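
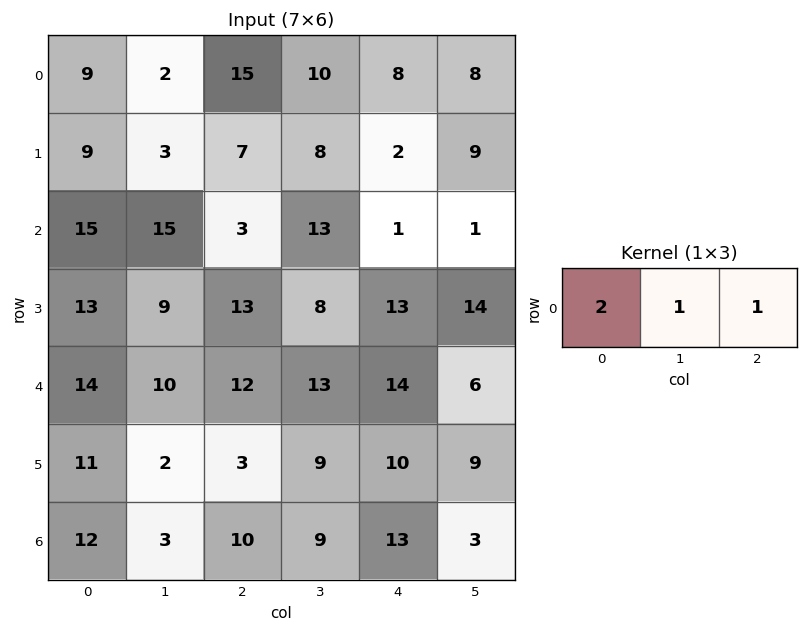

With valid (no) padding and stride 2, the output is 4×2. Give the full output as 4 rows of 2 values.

35 48
48 20
50 51
37 42

Output[0,0]: The receptive field on the input at this output position is [9 2 15]. Elementwise product with the kernel and sum: 9·2 + 2·1 + 15·1.
Output[0,1]: The receptive field on the input at this output position is [15 10 8]. Elementwise product with the kernel and sum: 15·2 + 10·1 + 8·1.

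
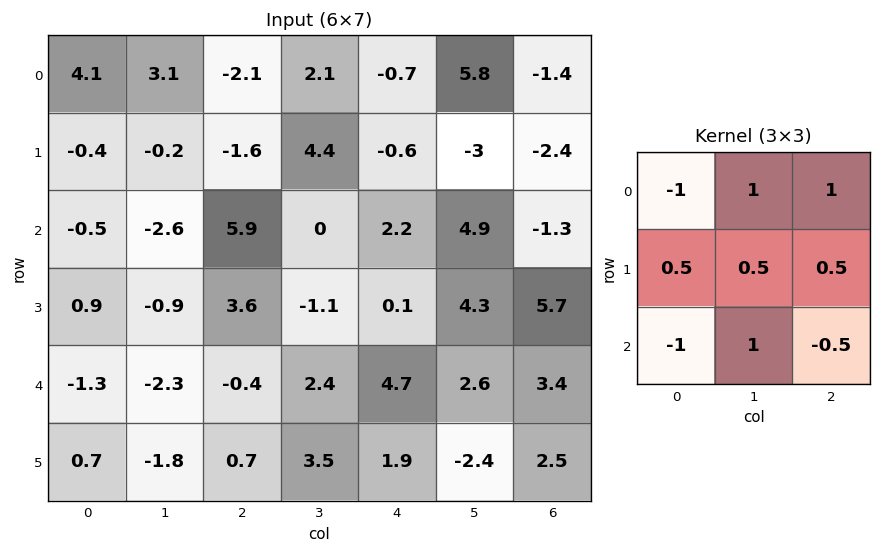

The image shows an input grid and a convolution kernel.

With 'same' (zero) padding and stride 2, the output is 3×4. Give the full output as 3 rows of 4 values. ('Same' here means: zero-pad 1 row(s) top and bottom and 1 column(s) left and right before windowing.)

3.3 -2.05 0.1 2.8
-0.8 9.7 -5.4 3.8
-0.2 4 9.95 9.3

Output[0,0]: The receptive field on the zero-padded input at this output position is [0 0 0 / 0 4.1 3.1 / 0 -0.4 -0.2]. Elementwise product with the kernel and sum: 0·-1 + 0·1 + 0·1 + 0·0.5 + 4.1·0.5 + 3.1·0.5 + 0·-1 + -0.4·1 + -0.2·-0.5.
Output[0,1]: The receptive field on the zero-padded input at this output position is [0 0 0 / 3.1 -2.1 2.1 / -0.2 -1.6 4.4]. Elementwise product with the kernel and sum: 0·-1 + 0·1 + 0·1 + 3.1·0.5 + -2.1·0.5 + 2.1·0.5 + -0.2·-1 + -1.6·1 + 4.4·-0.5.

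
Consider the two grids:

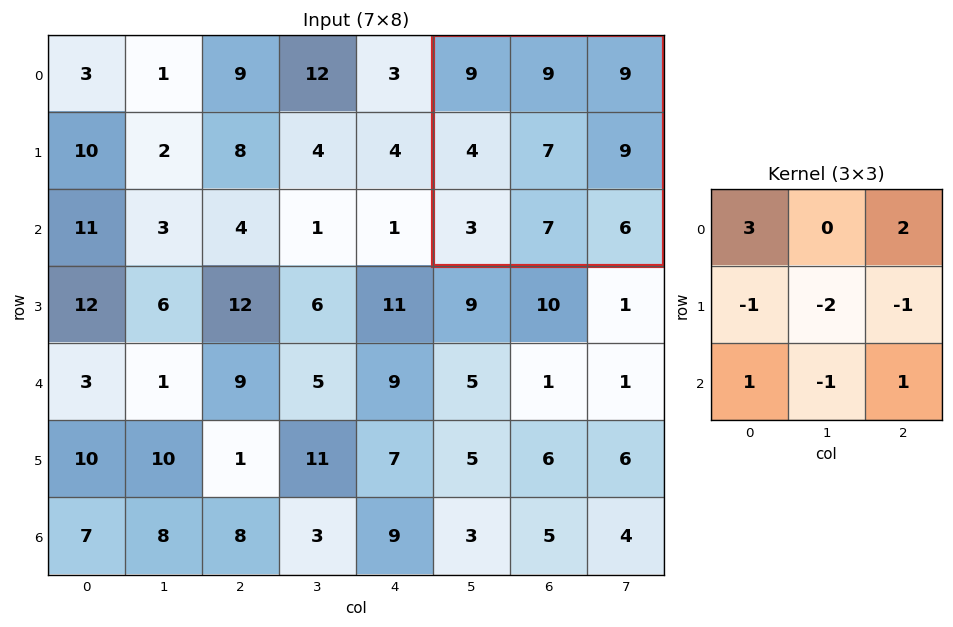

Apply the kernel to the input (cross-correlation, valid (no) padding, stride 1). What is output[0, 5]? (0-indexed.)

20

The receptive field on the input at this output position is [9 9 9 / 4 7 9 / 3 7 6]. Elementwise product with the kernel and sum: 9·3 + 9·2 + 4·-1 + 7·-2 + 9·-1 + 3·1 + 7·-1 + 6·1.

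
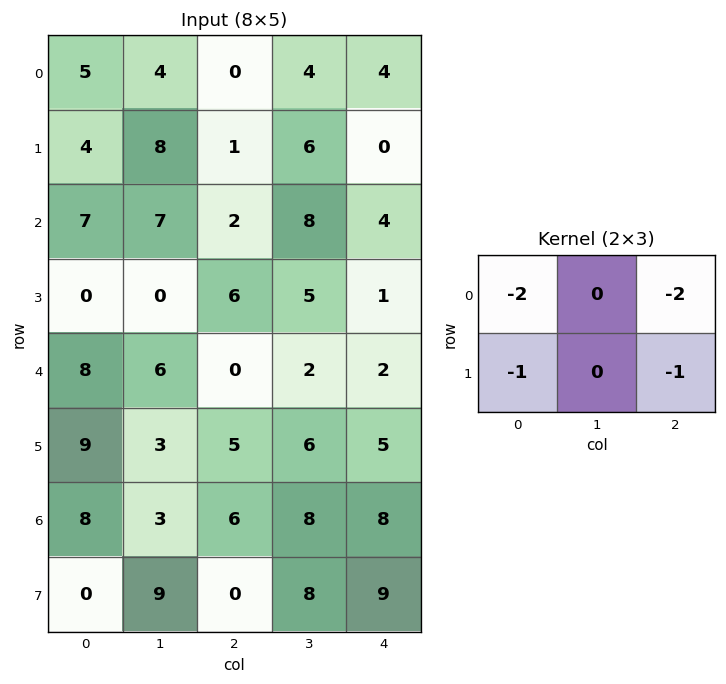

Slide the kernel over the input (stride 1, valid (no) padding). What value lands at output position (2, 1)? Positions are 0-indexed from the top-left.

The receptive field on the input at this output position is [7 2 8 / 0 6 5]. Elementwise product with the kernel and sum: 7·-2 + 8·-2 + 0·-1 + 5·-1.

-35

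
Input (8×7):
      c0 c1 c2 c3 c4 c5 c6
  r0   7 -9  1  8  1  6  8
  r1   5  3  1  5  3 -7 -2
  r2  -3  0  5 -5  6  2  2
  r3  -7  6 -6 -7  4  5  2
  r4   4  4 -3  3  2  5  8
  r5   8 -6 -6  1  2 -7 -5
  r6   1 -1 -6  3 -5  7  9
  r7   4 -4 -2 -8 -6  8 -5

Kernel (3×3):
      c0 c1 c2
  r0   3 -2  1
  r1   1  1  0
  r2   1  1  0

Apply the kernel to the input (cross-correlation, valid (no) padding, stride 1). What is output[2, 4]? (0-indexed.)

The receptive field on the input at this output position is [6 2 2 / 4 5 2 / 2 5 8]. Elementwise product with the kernel and sum: 6·3 + 2·-2 + 2·1 + 4·1 + 5·1 + 2·1 + 5·1.

32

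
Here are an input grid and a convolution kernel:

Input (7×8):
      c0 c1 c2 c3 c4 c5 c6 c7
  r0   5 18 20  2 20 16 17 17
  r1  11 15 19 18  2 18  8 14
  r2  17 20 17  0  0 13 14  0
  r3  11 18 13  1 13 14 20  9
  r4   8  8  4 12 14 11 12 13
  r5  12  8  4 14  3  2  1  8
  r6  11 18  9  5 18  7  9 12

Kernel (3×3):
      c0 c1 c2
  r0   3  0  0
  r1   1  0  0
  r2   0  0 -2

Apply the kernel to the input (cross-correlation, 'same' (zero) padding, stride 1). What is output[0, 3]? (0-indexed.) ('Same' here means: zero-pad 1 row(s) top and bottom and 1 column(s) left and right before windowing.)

The receptive field on the zero-padded input at this output position is [0 0 0 / 20 2 20 / 19 18 2]. Elementwise product with the kernel and sum: 0·3 + 20·1 + 2·-2.

16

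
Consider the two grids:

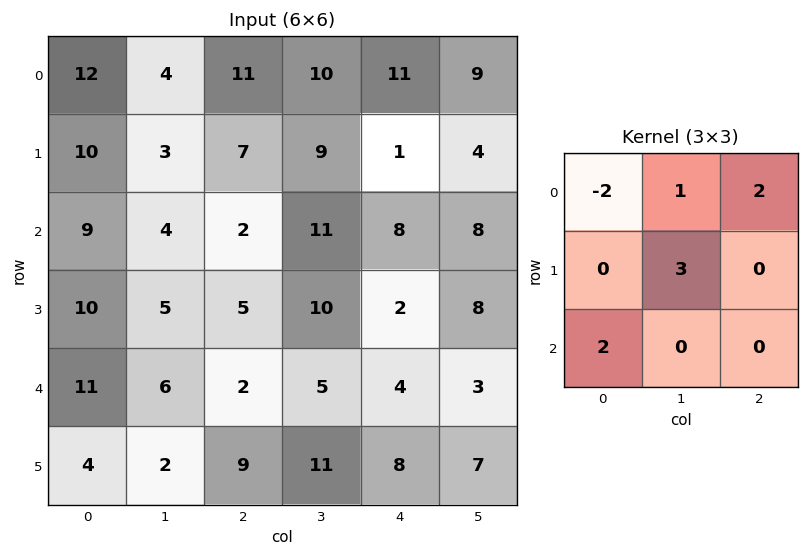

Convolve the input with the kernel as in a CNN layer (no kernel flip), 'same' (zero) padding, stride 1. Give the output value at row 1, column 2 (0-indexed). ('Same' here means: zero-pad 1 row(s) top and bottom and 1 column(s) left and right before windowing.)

The receptive field on the zero-padded input at this output position is [4 11 10 / 3 7 9 / 4 2 11]. Elementwise product with the kernel and sum: 4·-2 + 11·1 + 10·2 + 7·3 + 4·2.

52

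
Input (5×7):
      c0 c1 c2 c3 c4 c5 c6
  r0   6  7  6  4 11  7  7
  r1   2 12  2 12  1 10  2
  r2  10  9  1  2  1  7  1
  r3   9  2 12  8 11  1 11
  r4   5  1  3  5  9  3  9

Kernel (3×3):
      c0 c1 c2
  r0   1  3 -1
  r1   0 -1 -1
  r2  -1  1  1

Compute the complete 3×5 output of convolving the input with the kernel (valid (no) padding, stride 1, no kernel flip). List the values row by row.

7 1 -4 25 20
31 21 41 1 22
21 -3 -2 -7 12

Output[0,0]: The receptive field on the input at this output position is [6 7 6 / 2 12 2 / 10 9 1]. Elementwise product with the kernel and sum: 6·1 + 7·3 + 6·-1 + 12·-1 + 2·-1 + 10·-1 + 9·1 + 1·1.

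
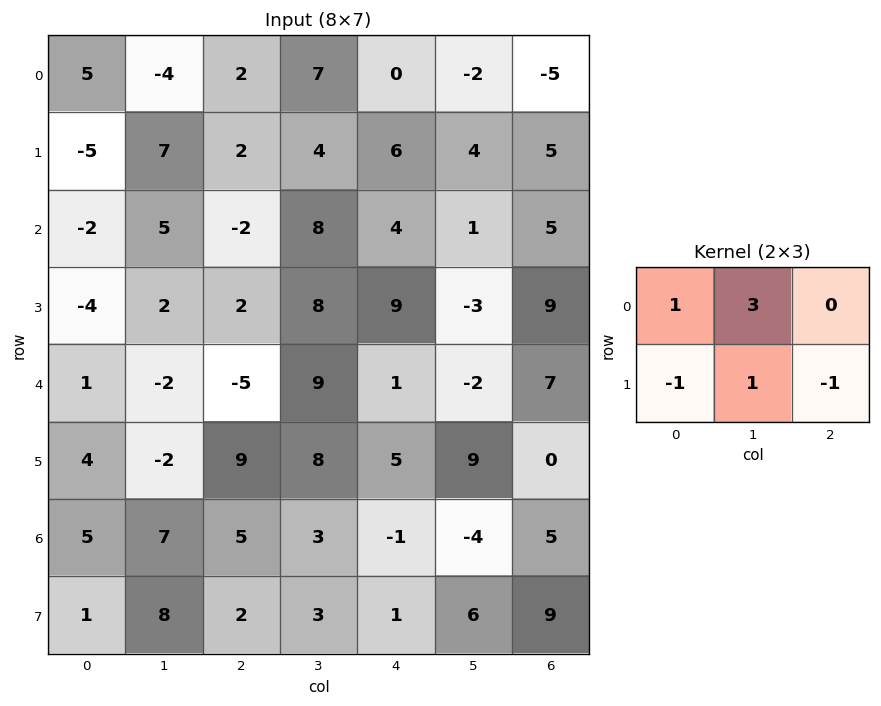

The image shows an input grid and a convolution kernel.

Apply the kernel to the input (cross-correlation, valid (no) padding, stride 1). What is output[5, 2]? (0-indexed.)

32

The receptive field on the input at this output position is [9 8 5 / 5 3 -1]. Elementwise product with the kernel and sum: 9·1 + 8·3 + 5·-1 + 3·1 + -1·-1.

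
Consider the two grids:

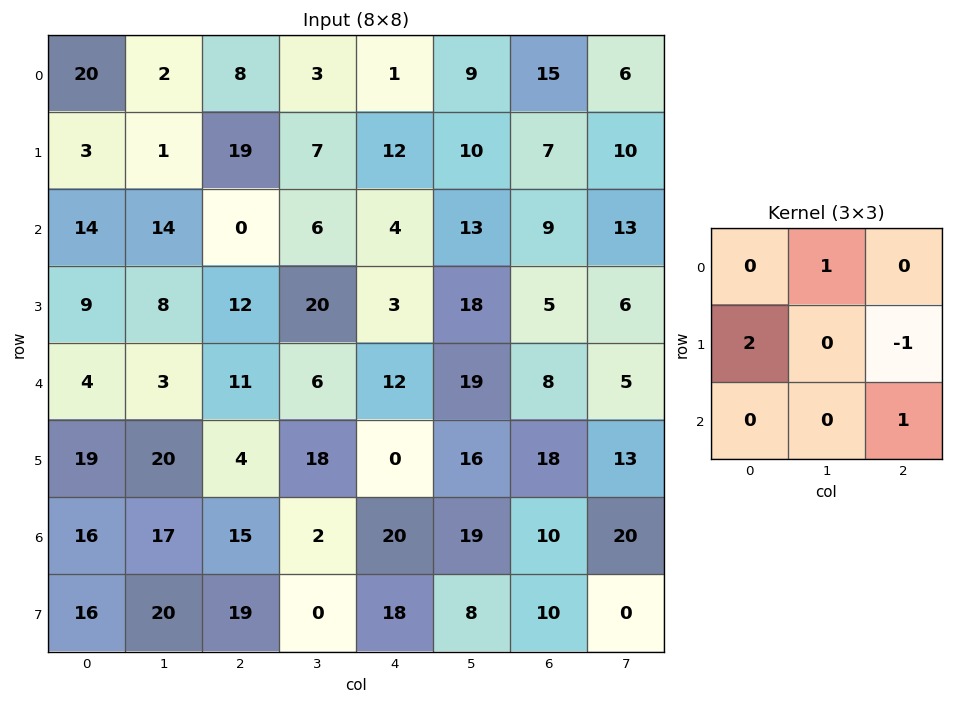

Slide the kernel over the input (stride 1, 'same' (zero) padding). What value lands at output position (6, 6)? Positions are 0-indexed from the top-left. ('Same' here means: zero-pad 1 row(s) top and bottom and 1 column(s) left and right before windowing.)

36

The receptive field on the zero-padded input at this output position is [16 18 13 / 19 10 20 / 8 10 0]. Elementwise product with the kernel and sum: 18·1 + 19·2 + 20·-1 + 0·1.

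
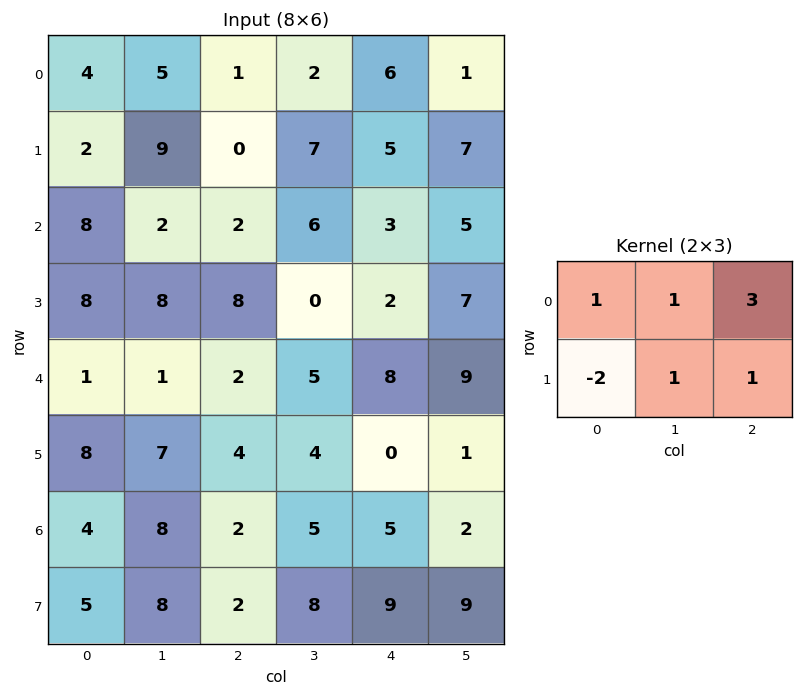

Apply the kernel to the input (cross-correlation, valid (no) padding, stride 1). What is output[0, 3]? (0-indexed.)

The receptive field on the input at this output position is [2 6 1 / 7 5 7]. Elementwise product with the kernel and sum: 2·1 + 6·1 + 1·3 + 7·-2 + 5·1 + 7·1.

9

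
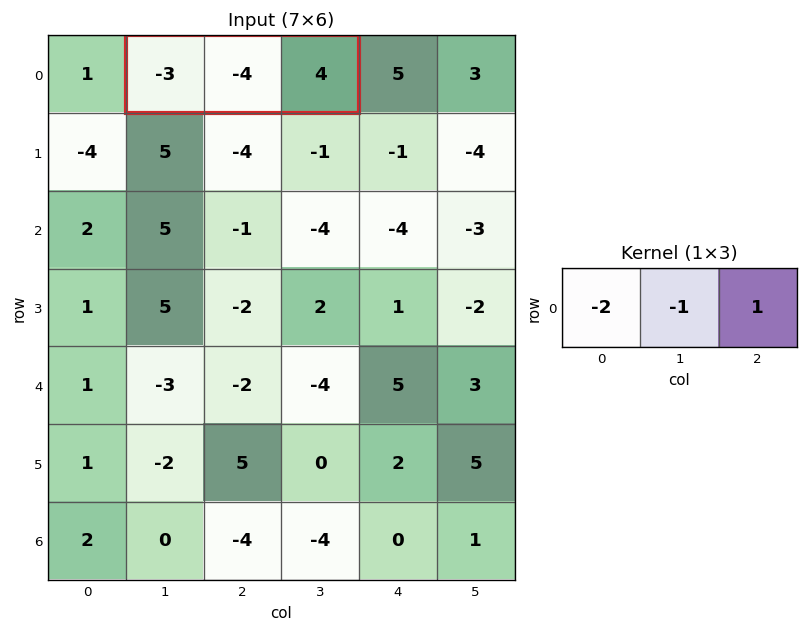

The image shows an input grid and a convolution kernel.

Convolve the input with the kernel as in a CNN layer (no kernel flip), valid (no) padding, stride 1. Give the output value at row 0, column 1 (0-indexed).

14

The receptive field on the input at this output position is [-3 -4 4]. Elementwise product with the kernel and sum: -3·-2 + -4·-1 + 4·1.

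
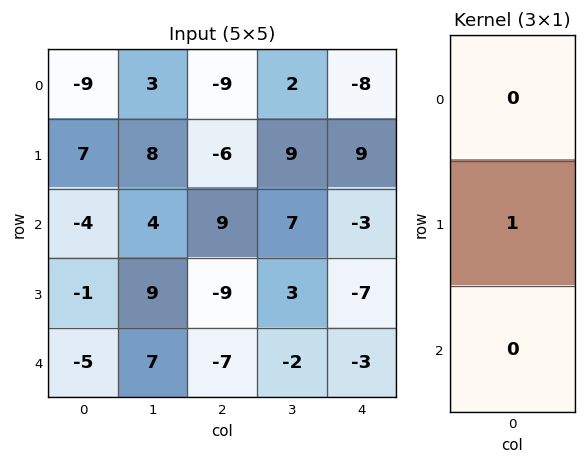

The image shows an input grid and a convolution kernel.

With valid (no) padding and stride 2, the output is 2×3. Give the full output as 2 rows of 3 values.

Output[0,0]: The receptive field on the input at this output position is [-9 / 7 / -4]. Elementwise product with the kernel and sum: 7·1.
Output[0,1]: The receptive field on the input at this output position is [-9 / -6 / 9]. Elementwise product with the kernel and sum: -6·1.

7 -6 9
-1 -9 -7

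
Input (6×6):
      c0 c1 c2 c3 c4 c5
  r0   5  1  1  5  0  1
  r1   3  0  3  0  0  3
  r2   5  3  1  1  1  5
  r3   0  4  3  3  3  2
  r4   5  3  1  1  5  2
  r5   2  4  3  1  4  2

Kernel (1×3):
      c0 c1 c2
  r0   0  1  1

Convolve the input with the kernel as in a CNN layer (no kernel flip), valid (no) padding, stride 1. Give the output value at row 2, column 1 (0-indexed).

2

The receptive field on the input at this output position is [3 1 1]. Elementwise product with the kernel and sum: 1·1 + 1·1.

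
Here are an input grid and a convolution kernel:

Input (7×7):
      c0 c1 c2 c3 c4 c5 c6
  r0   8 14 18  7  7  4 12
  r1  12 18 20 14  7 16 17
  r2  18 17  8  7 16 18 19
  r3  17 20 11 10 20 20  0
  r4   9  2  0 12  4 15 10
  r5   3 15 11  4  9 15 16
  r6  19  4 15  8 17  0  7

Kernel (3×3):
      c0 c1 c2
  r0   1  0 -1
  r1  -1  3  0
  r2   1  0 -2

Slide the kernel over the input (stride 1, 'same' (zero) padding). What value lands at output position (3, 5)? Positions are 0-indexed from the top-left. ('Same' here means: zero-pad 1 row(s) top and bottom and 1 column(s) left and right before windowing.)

21

The receptive field on the zero-padded input at this output position is [16 18 19 / 20 20 0 / 4 15 10]. Elementwise product with the kernel and sum: 16·1 + 19·-1 + 20·-1 + 20·3 + 4·1 + 10·-2.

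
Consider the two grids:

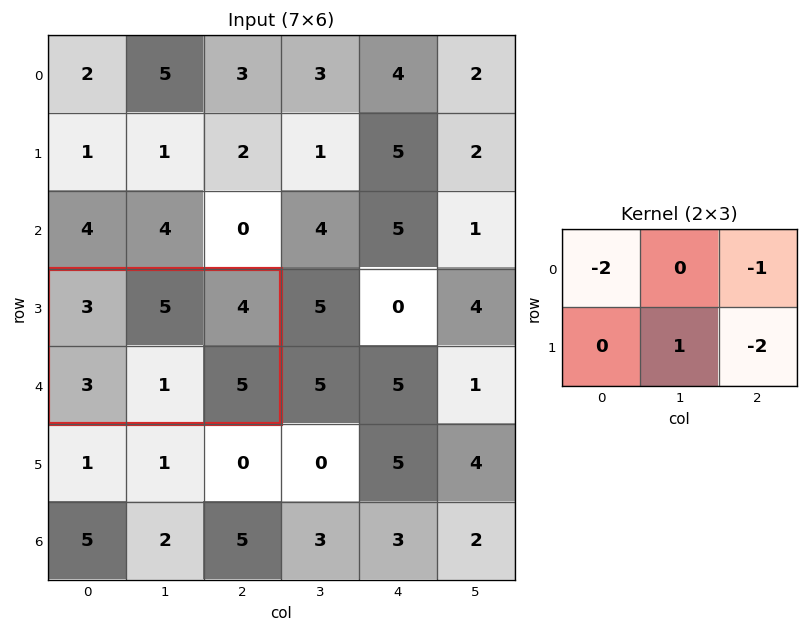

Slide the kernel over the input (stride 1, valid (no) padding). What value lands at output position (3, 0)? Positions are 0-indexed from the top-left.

-19

The receptive field on the input at this output position is [3 5 4 / 3 1 5]. Elementwise product with the kernel and sum: 3·-2 + 4·-1 + 1·1 + 5·-2.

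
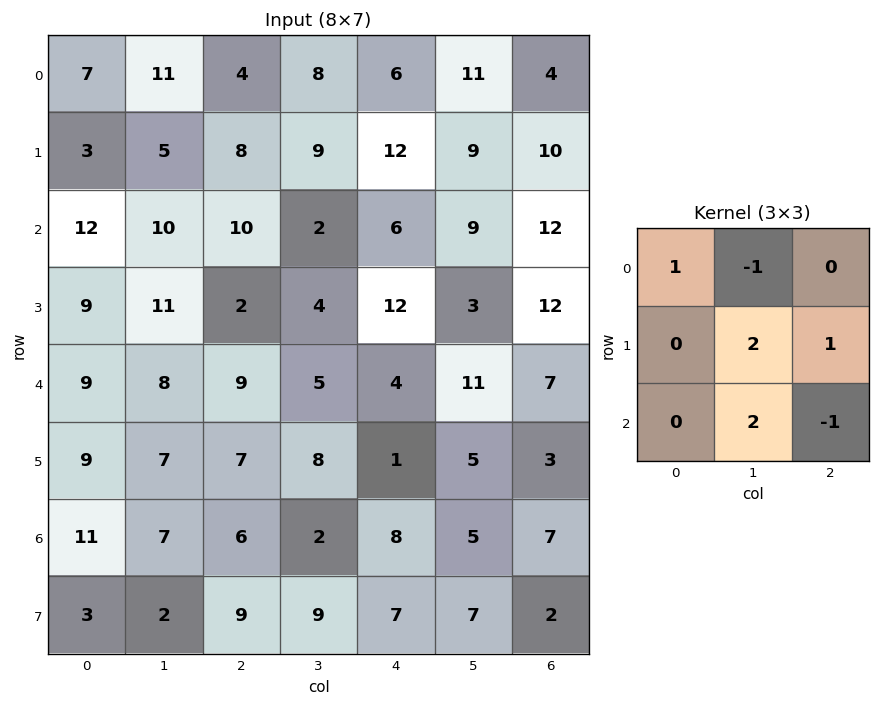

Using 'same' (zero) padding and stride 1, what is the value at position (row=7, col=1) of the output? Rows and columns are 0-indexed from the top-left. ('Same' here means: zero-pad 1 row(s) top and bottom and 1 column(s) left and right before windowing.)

17

The receptive field on the zero-padded input at this output position is [11 7 6 / 3 2 9 / 0 0 0]. Elementwise product with the kernel and sum: 11·1 + 7·-1 + 2·2 + 9·1 + 0·2 + 0·-1.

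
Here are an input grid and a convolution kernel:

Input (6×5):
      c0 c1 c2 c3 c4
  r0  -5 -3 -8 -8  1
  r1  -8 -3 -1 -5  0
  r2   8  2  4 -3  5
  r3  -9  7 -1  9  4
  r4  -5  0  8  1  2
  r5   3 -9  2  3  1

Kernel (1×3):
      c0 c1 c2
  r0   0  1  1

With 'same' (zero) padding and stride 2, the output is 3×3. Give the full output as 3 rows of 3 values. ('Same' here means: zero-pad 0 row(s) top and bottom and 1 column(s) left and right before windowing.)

-8 -16 1
10 1 5
-5 9 2

Output[0,0]: The receptive field on the zero-padded input at this output position is [0 -5 -3]. Elementwise product with the kernel and sum: -5·1 + -3·1.
Output[0,1]: The receptive field on the zero-padded input at this output position is [-3 -8 -8]. Elementwise product with the kernel and sum: -8·1 + -8·1.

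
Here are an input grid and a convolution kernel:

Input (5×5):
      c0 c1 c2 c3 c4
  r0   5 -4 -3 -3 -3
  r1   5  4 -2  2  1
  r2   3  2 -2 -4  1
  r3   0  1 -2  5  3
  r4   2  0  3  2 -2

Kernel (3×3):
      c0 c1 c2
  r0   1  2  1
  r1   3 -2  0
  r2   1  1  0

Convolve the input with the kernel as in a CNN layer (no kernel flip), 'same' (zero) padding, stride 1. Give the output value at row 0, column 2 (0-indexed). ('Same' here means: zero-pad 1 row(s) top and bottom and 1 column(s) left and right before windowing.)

The receptive field on the zero-padded input at this output position is [0 0 0 / -4 -3 -3 / 4 -2 2]. Elementwise product with the kernel and sum: 0·1 + 0·2 + 0·1 + -4·3 + -3·-2 + 4·1 + -2·1.

-4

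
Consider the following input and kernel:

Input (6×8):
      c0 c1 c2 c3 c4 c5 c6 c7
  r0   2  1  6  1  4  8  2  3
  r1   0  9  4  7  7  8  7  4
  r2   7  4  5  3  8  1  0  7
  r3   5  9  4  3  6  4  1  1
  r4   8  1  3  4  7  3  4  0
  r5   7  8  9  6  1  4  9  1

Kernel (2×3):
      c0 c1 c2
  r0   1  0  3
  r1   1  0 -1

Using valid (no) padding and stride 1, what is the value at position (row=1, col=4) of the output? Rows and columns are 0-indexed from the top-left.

The receptive field on the input at this output position is [7 8 7 / 8 1 0]. Elementwise product with the kernel and sum: 7·1 + 7·3 + 8·1 + 0·-1.

36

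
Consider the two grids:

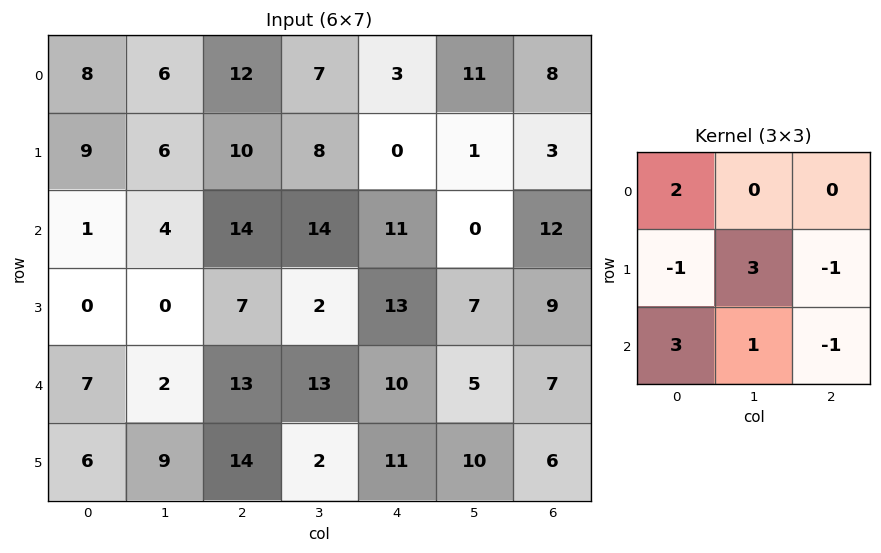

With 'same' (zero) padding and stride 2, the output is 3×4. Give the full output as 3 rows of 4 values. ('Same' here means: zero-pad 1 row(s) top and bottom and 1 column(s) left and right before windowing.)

Output[0,0]: The receptive field on the zero-padded input at this output position is [0 0 0 / 0 8 6 / 0 9 6]. Elementwise product with the kernel and sum: 0·2 + 0·-1 + 8·3 + 6·-1 + 0·3 + 9·1 + 6·-1.

21 43 14 19
-1 41 47 68
16 63 23 66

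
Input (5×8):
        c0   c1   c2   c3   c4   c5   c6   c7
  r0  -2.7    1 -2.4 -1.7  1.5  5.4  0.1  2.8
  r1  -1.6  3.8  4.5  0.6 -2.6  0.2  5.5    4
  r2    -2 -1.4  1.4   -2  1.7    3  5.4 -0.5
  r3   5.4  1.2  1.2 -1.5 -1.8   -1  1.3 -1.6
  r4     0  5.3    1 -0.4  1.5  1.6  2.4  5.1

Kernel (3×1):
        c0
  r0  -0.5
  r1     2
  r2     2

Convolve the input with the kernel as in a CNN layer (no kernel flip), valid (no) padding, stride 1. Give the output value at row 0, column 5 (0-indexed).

The receptive field on the input at this output position is [5.4 / 0.2 / 3]. Elementwise product with the kernel and sum: 5.4·-0.5 + 0.2·2 + 3·2.

3.7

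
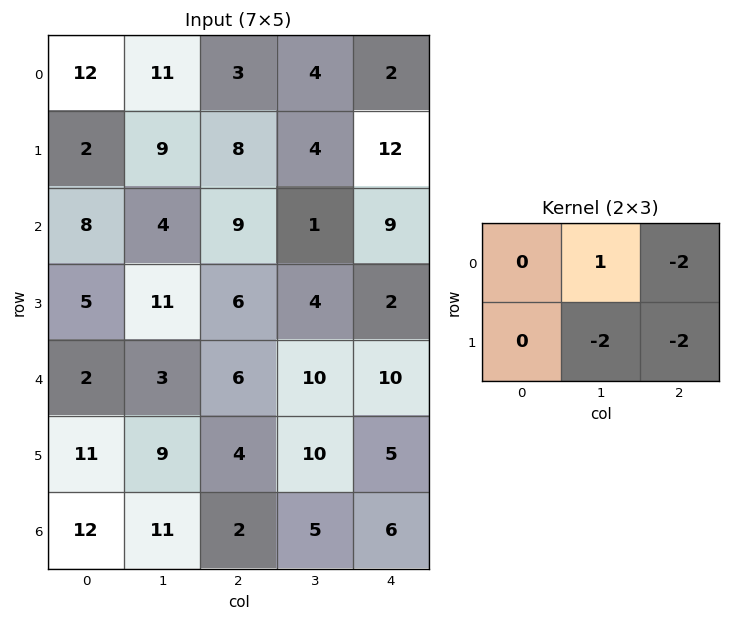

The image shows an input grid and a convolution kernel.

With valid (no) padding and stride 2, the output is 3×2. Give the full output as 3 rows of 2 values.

Output[0,0]: The receptive field on the input at this output position is [12 11 3 / 2 9 8]. Elementwise product with the kernel and sum: 11·1 + 3·-2 + 9·-2 + 8·-2.
Output[0,1]: The receptive field on the input at this output position is [3 4 2 / 8 4 12]. Elementwise product with the kernel and sum: 4·1 + 2·-2 + 4·-2 + 12·-2.

-29 -32
-48 -29
-35 -40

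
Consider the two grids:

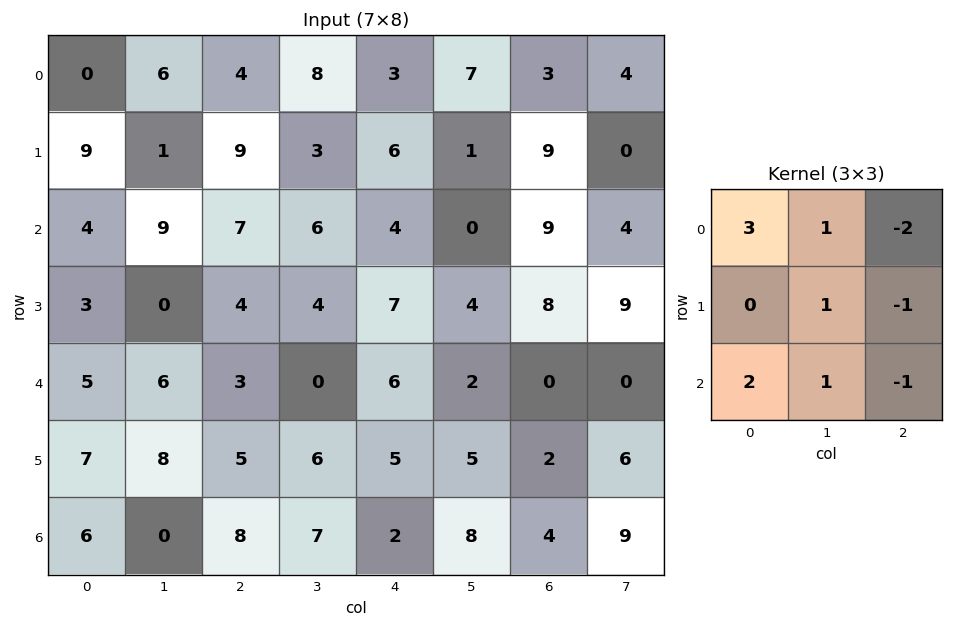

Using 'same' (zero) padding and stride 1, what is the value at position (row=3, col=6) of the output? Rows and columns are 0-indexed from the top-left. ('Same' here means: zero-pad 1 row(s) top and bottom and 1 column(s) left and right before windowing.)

4

The receptive field on the zero-padded input at this output position is [0 9 4 / 4 8 9 / 2 0 0]. Elementwise product with the kernel and sum: 0·3 + 9·1 + 4·-2 + 8·1 + 9·-1 + 2·2 + 0·1 + 0·-1.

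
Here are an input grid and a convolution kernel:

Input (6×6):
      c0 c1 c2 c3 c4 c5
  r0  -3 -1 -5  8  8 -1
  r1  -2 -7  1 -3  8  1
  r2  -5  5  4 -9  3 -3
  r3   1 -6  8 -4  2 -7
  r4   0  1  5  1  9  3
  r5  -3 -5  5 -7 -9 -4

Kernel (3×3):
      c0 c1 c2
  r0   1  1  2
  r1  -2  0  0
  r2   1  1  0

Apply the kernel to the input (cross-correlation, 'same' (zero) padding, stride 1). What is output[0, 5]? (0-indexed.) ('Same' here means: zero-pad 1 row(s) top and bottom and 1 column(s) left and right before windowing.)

-7

The receptive field on the zero-padded input at this output position is [0 0 0 / 8 -1 0 / 8 1 0]. Elementwise product with the kernel and sum: 0·1 + 0·1 + 0·2 + 8·-2 + 8·1 + 1·1.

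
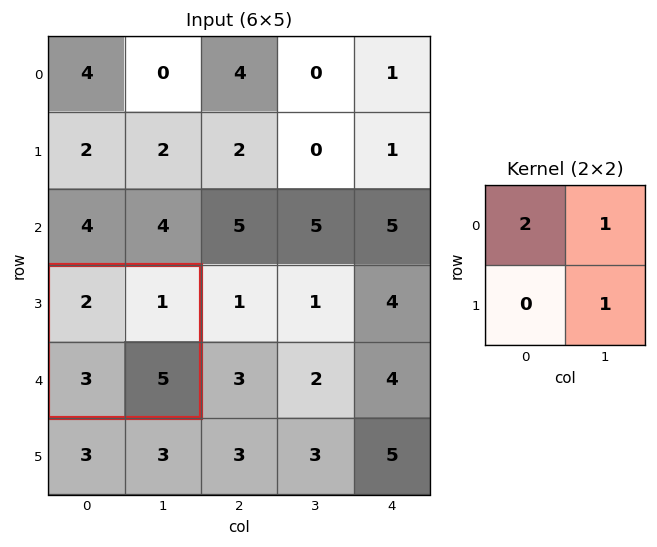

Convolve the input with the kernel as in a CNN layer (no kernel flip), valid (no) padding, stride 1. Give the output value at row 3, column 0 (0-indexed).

The receptive field on the input at this output position is [2 1 / 3 5]. Elementwise product with the kernel and sum: 2·2 + 1·1 + 5·1.

10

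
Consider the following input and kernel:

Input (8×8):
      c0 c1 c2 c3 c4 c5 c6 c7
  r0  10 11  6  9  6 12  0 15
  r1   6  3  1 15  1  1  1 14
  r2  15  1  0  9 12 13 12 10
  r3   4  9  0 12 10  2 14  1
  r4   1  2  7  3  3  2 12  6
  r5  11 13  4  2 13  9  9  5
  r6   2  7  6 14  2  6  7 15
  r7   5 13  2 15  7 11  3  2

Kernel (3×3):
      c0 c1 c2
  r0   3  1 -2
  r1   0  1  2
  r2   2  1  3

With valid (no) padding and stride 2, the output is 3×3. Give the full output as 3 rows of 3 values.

Output[0,0]: The receptive field on the input at this output position is [10 11 6 / 6 3 1 / 15 1 0]. Elementwise product with the kernel and sum: 10·3 + 11·1 + 6·-2 + 3·1 + 1·2 + 15·2 + 1·1 + 0·3.

65 77 106
80 43 99
41 78 45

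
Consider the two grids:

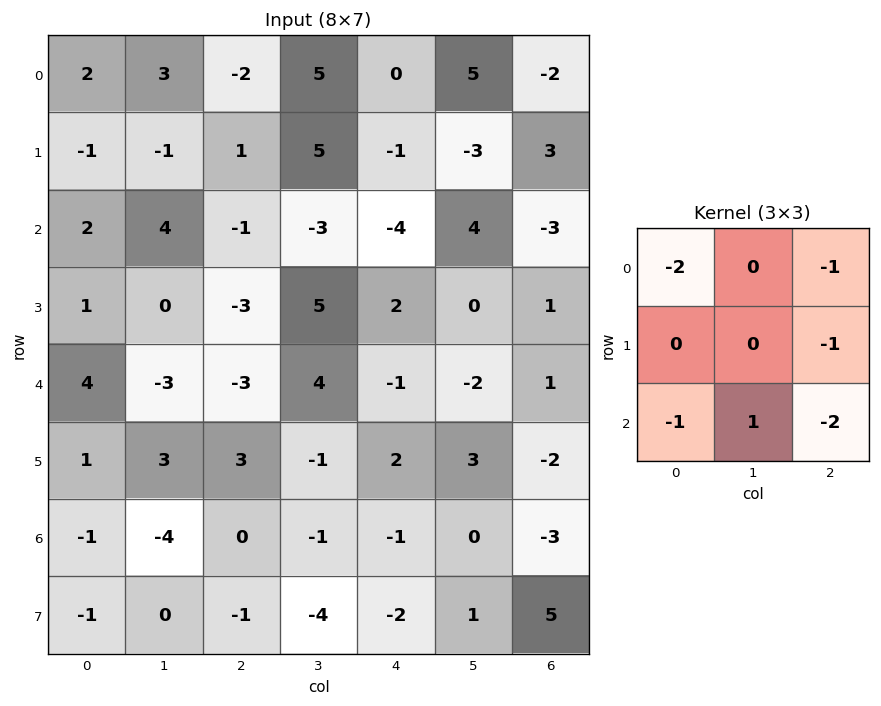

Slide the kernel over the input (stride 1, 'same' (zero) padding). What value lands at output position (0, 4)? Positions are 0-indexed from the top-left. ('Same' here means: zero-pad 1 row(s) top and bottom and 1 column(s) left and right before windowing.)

-5

The receptive field on the zero-padded input at this output position is [0 0 0 / 5 0 5 / 5 -1 -3]. Elementwise product with the kernel and sum: 0·-2 + 0·-1 + 5·-1 + 5·-1 + -1·1 + -3·-2.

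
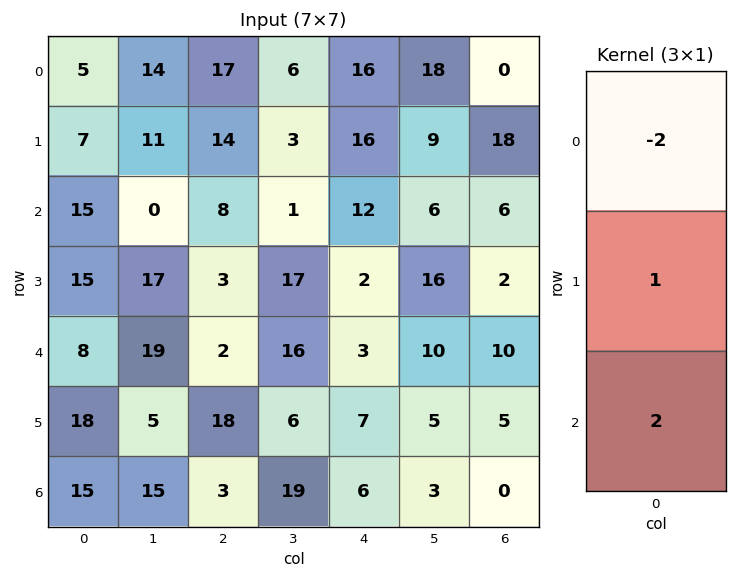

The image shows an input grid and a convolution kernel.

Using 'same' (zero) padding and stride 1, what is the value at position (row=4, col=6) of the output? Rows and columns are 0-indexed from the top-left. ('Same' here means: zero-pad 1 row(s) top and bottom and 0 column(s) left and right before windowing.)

The receptive field on the zero-padded input at this output position is [2 / 10 / 5]. Elementwise product with the kernel and sum: 2·-2 + 10·1 + 5·2.

16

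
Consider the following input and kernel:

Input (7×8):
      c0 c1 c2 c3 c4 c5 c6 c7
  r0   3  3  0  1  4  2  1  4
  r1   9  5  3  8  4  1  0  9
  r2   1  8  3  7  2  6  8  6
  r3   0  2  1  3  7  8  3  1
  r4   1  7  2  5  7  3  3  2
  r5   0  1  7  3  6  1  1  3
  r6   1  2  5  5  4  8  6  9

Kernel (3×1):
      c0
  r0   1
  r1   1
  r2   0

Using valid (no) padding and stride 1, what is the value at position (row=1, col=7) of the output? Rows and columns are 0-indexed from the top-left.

15

The receptive field on the input at this output position is [9 / 6 / 1]. Elementwise product with the kernel and sum: 9·1 + 6·1.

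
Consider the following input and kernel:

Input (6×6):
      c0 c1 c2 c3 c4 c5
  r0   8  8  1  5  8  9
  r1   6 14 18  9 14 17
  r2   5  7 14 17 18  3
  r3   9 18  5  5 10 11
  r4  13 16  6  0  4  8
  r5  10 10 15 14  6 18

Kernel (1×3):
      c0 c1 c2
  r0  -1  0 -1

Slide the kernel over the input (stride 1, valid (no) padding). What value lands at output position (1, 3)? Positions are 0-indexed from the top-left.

The receptive field on the input at this output position is [9 14 17]. Elementwise product with the kernel and sum: 9·-1 + 17·-1.

-26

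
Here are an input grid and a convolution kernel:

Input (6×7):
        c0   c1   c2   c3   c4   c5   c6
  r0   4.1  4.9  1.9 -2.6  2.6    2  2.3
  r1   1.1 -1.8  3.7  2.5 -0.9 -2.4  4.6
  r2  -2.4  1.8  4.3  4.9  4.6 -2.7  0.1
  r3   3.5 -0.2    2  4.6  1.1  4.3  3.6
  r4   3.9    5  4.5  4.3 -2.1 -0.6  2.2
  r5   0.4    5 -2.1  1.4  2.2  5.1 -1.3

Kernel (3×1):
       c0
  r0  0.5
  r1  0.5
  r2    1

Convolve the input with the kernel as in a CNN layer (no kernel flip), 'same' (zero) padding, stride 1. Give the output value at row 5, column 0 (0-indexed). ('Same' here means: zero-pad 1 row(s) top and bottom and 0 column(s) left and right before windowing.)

2.15

The receptive field on the zero-padded input at this output position is [3.9 / 0.4 / 0]. Elementwise product with the kernel and sum: 3.9·0.5 + 0.4·0.5 + 0·1.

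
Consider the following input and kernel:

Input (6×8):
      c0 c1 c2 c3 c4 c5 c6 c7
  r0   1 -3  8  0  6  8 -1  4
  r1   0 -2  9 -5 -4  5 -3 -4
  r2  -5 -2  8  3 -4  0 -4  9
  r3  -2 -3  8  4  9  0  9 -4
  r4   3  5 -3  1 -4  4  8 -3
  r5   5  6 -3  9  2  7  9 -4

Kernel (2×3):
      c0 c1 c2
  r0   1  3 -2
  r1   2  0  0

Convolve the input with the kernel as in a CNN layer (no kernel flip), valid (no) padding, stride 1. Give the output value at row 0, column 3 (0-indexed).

The receptive field on the input at this output position is [0 6 8 / -5 -4 5]. Elementwise product with the kernel and sum: 0·1 + 6·3 + 8·-2 + -5·2.

-8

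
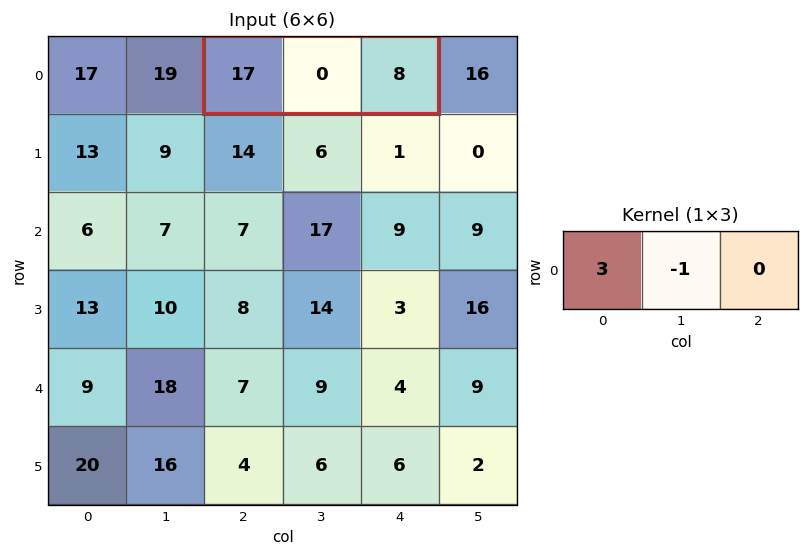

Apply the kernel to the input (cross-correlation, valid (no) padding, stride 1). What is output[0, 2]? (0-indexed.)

The receptive field on the input at this output position is [17 0 8]. Elementwise product with the kernel and sum: 17·3 + 0·-1.

51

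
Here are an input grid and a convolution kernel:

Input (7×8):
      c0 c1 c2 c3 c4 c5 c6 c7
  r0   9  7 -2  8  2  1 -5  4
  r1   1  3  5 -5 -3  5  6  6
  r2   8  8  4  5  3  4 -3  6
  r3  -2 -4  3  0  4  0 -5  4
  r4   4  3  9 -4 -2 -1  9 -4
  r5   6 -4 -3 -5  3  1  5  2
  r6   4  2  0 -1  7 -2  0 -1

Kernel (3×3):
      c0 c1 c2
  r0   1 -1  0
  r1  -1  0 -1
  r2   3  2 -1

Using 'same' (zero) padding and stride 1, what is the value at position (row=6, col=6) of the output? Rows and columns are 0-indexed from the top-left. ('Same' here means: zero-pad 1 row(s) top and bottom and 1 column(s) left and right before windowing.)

-1

The receptive field on the zero-padded input at this output position is [1 5 2 / -2 0 -1 / 0 0 0]. Elementwise product with the kernel and sum: 1·1 + 5·-1 + -2·-1 + -1·-1 + 0·3 + 0·2 + 0·-1.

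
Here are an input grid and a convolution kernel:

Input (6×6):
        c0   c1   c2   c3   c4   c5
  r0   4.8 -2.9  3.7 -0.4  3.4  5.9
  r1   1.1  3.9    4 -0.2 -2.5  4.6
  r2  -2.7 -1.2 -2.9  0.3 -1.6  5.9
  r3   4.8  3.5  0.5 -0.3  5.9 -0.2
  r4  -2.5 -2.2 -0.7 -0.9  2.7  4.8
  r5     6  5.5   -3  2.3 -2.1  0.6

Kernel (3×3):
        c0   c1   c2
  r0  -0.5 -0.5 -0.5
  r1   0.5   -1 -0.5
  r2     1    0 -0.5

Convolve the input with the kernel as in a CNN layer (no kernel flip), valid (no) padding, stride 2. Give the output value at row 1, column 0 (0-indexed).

-0.1

The receptive field on the input at this output position is [-2.7 -1.2 -2.9 / 4.8 3.5 0.5 / -2.5 -2.2 -0.7]. Elementwise product with the kernel and sum: -2.7·-0.5 + -1.2·-0.5 + -2.9·-0.5 + 4.8·0.5 + 3.5·-1 + 0.5·-0.5 + -2.5·1 + -0.7·-0.5.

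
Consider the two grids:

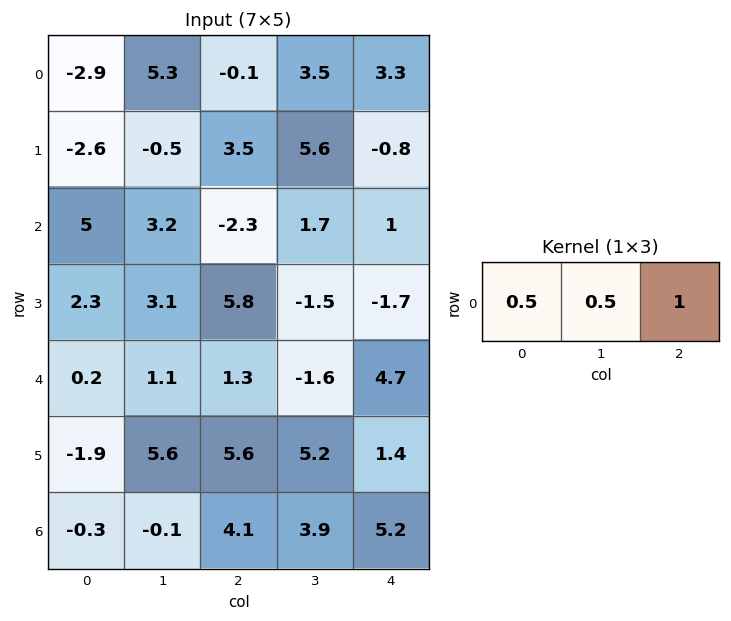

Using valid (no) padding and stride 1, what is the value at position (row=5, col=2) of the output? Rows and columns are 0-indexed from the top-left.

The receptive field on the input at this output position is [5.6 5.2 1.4]. Elementwise product with the kernel and sum: 5.6·0.5 + 5.2·0.5 + 1.4·1.

6.8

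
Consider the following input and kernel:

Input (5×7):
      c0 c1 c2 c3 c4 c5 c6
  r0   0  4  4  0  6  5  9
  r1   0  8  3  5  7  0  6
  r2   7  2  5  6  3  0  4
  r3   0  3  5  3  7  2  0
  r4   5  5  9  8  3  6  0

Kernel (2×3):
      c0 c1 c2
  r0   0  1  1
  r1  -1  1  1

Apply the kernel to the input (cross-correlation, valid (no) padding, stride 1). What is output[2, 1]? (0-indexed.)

16

The receptive field on the input at this output position is [2 5 6 / 3 5 3]. Elementwise product with the kernel and sum: 5·1 + 6·1 + 3·-1 + 5·1 + 3·1.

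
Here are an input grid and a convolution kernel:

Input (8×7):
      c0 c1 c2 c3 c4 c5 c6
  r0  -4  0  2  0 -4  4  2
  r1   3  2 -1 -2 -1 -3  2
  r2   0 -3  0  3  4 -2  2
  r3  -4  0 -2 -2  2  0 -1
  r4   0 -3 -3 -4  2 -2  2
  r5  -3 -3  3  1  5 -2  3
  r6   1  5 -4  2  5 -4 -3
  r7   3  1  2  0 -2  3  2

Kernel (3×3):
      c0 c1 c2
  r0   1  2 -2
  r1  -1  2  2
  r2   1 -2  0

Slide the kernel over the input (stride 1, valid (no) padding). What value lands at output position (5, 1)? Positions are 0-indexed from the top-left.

The receptive field on the input at this output position is [-3 3 1 / 5 -4 2 / 1 2 0]. Elementwise product with the kernel and sum: -3·1 + 3·2 + 1·-2 + 5·-1 + -4·2 + 2·2 + 1·1 + 2·-2.

-11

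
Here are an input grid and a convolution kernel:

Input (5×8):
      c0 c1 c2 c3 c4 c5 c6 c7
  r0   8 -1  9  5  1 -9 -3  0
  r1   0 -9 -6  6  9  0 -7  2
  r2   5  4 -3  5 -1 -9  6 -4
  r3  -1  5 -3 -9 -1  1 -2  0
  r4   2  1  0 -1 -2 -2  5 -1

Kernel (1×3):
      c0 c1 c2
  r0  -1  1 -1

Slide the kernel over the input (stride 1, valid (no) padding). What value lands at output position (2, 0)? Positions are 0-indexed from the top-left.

The receptive field on the input at this output position is [5 4 -3]. Elementwise product with the kernel and sum: 5·-1 + 4·1 + -3·-1.

2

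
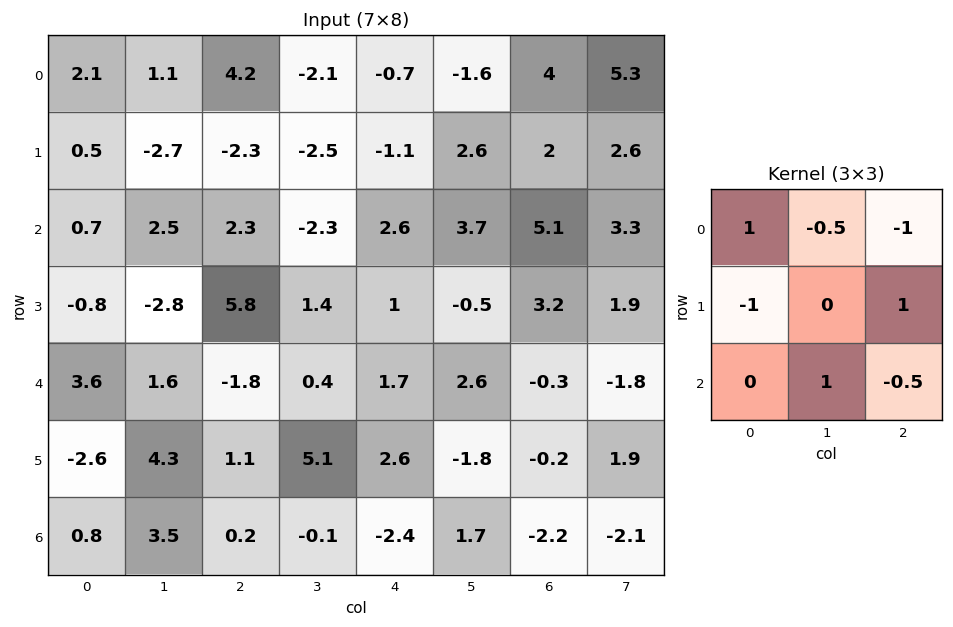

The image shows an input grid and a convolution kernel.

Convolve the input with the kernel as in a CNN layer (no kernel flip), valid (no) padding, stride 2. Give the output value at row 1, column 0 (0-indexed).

The receptive field on the input at this output position is [0.7 2.5 2.3 / -0.8 -2.8 5.8 / 3.6 1.6 -1.8]. Elementwise product with the kernel and sum: 0.7·1 + 2.5·-0.5 + 2.3·-1 + -0.8·-1 + 5.8·1 + 1.6·1 + -1.8·-0.5.

6.25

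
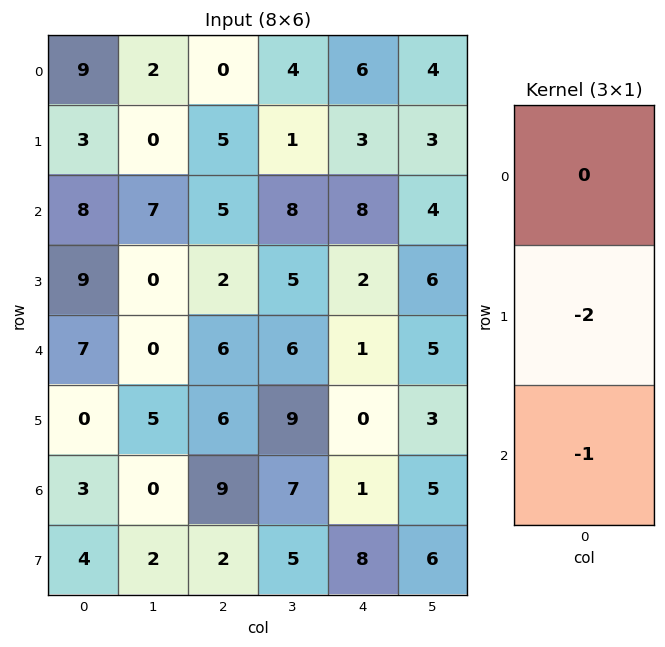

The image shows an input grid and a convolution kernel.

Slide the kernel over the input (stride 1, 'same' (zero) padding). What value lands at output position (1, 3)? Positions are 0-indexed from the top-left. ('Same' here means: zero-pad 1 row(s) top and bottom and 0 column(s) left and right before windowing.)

The receptive field on the zero-padded input at this output position is [4 / 1 / 8]. Elementwise product with the kernel and sum: 1·-2 + 8·-1.

-10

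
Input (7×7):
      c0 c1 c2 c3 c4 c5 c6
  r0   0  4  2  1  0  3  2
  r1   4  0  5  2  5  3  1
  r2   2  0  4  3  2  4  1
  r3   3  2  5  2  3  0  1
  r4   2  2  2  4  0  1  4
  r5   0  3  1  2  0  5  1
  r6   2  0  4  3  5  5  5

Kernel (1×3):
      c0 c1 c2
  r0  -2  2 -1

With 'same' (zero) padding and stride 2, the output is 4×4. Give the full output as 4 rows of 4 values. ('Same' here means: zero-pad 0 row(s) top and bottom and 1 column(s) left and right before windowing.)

-4 -5 -5 -2
4 5 -6 -6
2 -4 -9 6
4 5 -1 0

Output[0,0]: The receptive field on the zero-padded input at this output position is [0 0 4]. Elementwise product with the kernel and sum: 0·-2 + 0·2 + 4·-1.
Output[0,1]: The receptive field on the zero-padded input at this output position is [4 2 1]. Elementwise product with the kernel and sum: 4·-2 + 2·2 + 1·-1.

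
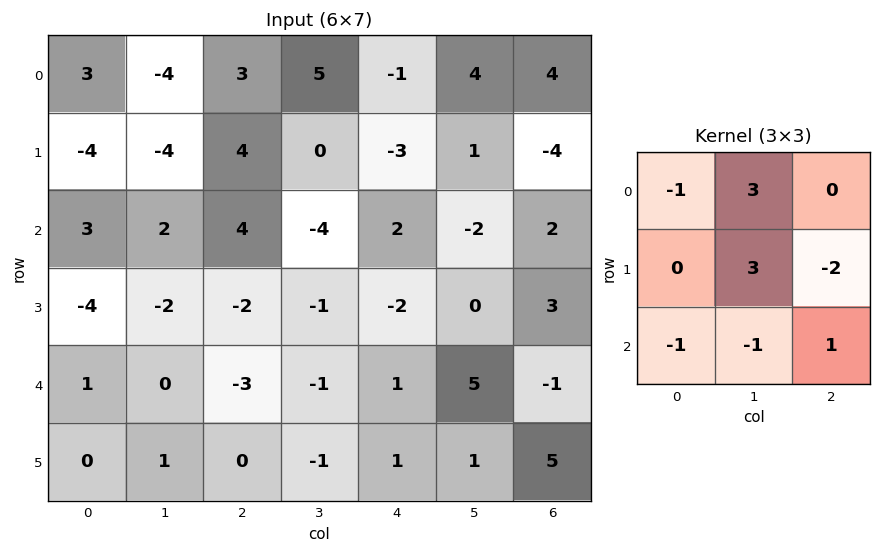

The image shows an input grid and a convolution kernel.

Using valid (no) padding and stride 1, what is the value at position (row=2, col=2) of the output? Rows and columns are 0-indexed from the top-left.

-10

The receptive field on the input at this output position is [4 -4 2 / -2 -1 -2 / -3 -1 1]. Elementwise product with the kernel and sum: 4·-1 + -4·3 + -1·3 + -2·-2 + -3·-1 + -1·-1 + 1·1.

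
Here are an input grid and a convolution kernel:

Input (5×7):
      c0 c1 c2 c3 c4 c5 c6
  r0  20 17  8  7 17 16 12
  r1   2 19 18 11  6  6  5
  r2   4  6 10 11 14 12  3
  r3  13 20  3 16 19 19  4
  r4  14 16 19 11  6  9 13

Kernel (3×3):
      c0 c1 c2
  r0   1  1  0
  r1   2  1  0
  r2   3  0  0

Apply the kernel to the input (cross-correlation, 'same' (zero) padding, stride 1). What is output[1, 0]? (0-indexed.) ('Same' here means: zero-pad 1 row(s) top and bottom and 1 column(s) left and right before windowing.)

The receptive field on the zero-padded input at this output position is [0 20 17 / 0 2 19 / 0 4 6]. Elementwise product with the kernel and sum: 0·1 + 20·1 + 0·2 + 2·1 + 0·3.

22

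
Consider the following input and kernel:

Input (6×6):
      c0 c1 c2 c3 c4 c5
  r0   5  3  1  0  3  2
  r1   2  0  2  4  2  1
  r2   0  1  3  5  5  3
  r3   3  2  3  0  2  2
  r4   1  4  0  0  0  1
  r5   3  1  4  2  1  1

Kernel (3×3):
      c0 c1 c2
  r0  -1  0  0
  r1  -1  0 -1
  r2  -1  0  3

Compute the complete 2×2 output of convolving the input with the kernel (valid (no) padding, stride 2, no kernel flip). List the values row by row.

0 7
-7 -8

Output[0,0]: The receptive field on the input at this output position is [5 3 1 / 2 0 2 / 0 1 3]. Elementwise product with the kernel and sum: 5·-1 + 2·-1 + 2·-1 + 0·-1 + 3·3.
Output[0,1]: The receptive field on the input at this output position is [1 0 3 / 2 4 2 / 3 5 5]. Elementwise product with the kernel and sum: 1·-1 + 2·-1 + 2·-1 + 3·-1 + 5·3.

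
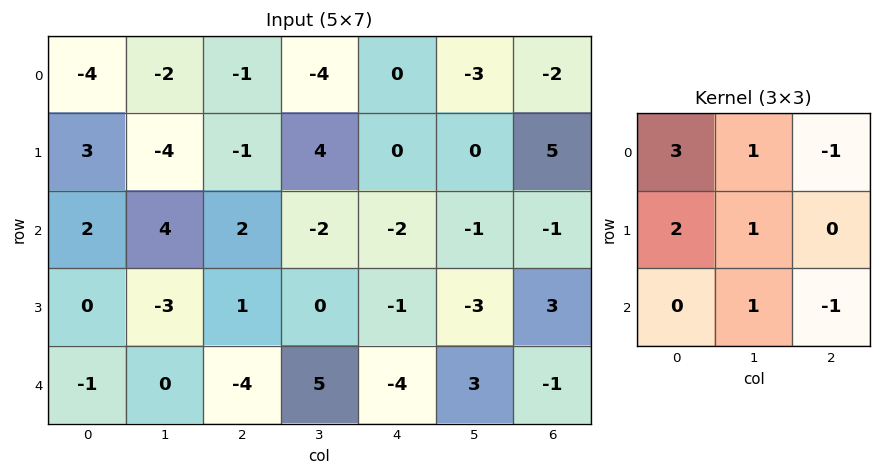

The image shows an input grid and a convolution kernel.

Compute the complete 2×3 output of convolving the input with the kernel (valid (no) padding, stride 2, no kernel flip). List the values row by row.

Output[0,0]: The receptive field on the input at this output position is [-4 -2 -1 / 3 -4 -1 / 2 4 2]. Elementwise product with the kernel and sum: -4·3 + -2·1 + -1·-1 + 3·2 + -4·1 + 4·1 + 2·-1.

-9 -5 -1
9 17 -7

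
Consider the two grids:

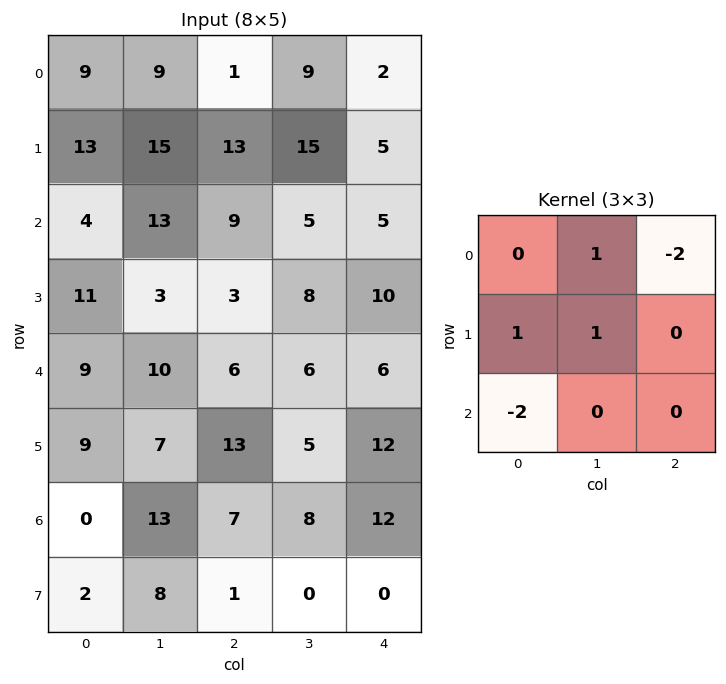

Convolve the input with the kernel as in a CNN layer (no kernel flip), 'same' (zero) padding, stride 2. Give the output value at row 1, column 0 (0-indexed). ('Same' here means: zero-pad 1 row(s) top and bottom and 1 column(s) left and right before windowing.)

The receptive field on the zero-padded input at this output position is [0 13 15 / 0 4 13 / 0 11 3]. Elementwise product with the kernel and sum: 13·1 + 15·-2 + 0·1 + 4·1 + 0·-2.

-13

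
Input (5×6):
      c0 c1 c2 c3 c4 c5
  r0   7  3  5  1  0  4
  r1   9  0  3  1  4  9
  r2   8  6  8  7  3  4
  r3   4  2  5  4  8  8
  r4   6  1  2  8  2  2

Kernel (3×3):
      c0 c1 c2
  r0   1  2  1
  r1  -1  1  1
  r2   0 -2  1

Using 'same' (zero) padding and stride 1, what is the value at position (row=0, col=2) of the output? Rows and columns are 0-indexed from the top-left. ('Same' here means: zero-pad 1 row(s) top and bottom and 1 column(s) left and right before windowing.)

The receptive field on the zero-padded input at this output position is [0 0 0 / 3 5 1 / 0 3 1]. Elementwise product with the kernel and sum: 0·1 + 0·2 + 0·1 + 3·-1 + 5·1 + 1·1 + 3·-2 + 1·1.

-2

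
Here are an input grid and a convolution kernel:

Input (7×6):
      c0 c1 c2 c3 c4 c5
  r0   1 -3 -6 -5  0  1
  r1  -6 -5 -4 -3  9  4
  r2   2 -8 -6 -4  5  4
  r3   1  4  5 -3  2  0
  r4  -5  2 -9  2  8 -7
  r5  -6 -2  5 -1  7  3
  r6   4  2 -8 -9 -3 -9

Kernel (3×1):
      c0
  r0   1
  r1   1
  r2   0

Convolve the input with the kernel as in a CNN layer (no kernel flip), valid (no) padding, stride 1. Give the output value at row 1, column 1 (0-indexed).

The receptive field on the input at this output position is [-5 / -8 / 4]. Elementwise product with the kernel and sum: -5·1 + -8·1.

-13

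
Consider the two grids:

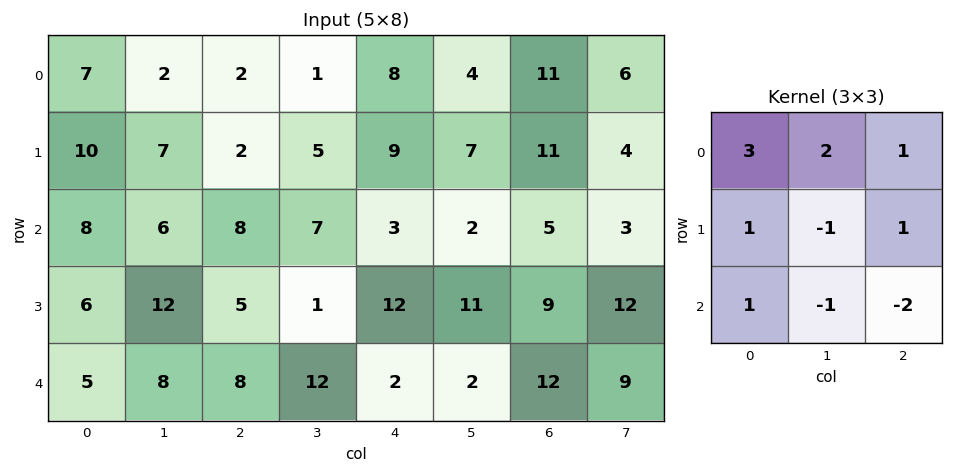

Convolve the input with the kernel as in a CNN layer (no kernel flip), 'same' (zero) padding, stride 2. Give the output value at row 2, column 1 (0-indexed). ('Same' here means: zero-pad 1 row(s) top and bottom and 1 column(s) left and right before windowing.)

59

The receptive field on the zero-padded input at this output position is [12 5 1 / 8 8 12 / 0 0 0]. Elementwise product with the kernel and sum: 12·3 + 5·2 + 1·1 + 8·1 + 8·-1 + 12·1 + 0·1 + 0·-1 + 0·-2.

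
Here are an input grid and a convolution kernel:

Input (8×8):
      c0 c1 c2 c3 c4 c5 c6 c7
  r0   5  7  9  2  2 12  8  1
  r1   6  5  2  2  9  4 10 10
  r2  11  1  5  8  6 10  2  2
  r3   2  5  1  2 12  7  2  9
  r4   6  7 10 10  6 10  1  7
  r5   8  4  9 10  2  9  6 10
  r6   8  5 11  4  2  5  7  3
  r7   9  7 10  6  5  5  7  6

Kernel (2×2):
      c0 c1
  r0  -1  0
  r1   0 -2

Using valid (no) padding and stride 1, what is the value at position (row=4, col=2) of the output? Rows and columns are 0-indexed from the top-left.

-30

The receptive field on the input at this output position is [10 10 / 9 10]. Elementwise product with the kernel and sum: 10·-1 + 10·-2.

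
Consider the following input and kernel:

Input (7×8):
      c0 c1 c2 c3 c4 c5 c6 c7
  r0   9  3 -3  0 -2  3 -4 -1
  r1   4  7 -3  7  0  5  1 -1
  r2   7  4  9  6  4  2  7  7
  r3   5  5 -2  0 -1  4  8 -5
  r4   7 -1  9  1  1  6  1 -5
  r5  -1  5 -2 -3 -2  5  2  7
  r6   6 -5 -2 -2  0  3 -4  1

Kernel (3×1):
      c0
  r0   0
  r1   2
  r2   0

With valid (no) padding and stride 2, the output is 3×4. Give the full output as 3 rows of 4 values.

8 -6 0 2
10 -4 -2 16
-2 -4 -4 4

Output[0,0]: The receptive field on the input at this output position is [9 / 4 / 7]. Elementwise product with the kernel and sum: 4·2.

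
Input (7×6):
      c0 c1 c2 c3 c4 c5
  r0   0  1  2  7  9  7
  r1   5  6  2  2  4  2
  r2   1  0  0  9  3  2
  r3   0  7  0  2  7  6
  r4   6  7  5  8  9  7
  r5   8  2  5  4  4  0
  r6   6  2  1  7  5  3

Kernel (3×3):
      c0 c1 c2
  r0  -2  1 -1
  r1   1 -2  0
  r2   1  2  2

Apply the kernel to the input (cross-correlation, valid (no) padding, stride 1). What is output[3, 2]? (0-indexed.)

The receptive field on the input at this output position is [0 2 7 / 5 8 9 / 5 4 4]. Elementwise product with the kernel and sum: 0·-2 + 2·1 + 7·-1 + 5·1 + 8·-2 + 5·1 + 4·2 + 4·2.

5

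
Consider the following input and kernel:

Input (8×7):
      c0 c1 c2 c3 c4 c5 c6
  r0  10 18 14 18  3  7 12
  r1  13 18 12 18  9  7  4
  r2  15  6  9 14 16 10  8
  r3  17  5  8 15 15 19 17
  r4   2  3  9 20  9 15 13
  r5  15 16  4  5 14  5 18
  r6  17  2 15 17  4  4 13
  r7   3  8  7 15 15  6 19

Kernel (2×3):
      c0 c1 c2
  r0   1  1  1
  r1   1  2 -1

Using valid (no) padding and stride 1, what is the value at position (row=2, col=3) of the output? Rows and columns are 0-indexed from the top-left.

66

The receptive field on the input at this output position is [14 16 10 / 15 15 19]. Elementwise product with the kernel and sum: 14·1 + 16·1 + 10·1 + 15·1 + 15·2 + 19·-1.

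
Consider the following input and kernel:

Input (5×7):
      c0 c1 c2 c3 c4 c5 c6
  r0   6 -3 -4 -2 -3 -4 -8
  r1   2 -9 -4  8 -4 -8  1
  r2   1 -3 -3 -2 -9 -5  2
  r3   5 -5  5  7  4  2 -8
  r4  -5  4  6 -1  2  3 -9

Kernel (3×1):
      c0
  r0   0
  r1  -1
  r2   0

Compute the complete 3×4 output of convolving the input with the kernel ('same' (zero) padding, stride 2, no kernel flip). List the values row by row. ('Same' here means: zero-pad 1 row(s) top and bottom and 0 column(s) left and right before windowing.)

Output[0,0]: The receptive field on the zero-padded input at this output position is [0 / 6 / 2]. Elementwise product with the kernel and sum: 6·-1.

-6 4 3 8
-1 3 9 -2
5 -6 -2 9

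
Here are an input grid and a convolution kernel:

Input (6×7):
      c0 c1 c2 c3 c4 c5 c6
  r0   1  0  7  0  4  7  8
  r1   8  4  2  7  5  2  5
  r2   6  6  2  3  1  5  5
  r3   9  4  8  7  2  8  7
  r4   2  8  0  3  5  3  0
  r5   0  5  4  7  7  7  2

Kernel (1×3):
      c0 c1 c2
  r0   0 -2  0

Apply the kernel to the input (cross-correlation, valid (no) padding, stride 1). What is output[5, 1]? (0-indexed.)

The receptive field on the input at this output position is [5 4 7]. Elementwise product with the kernel and sum: 4·-2.

-8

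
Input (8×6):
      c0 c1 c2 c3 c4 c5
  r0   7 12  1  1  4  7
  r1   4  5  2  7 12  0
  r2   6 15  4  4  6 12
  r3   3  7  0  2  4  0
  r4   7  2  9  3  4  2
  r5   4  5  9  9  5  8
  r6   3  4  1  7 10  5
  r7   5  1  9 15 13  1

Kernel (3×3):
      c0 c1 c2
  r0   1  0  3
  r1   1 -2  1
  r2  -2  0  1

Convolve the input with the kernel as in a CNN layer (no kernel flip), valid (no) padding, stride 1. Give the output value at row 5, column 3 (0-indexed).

The receptive field on the input at this output position is [9 5 8 / 7 10 5 / 15 13 1]. Elementwise product with the kernel and sum: 9·1 + 8·3 + 7·1 + 10·-2 + 5·1 + 15·-2 + 1·1.

-4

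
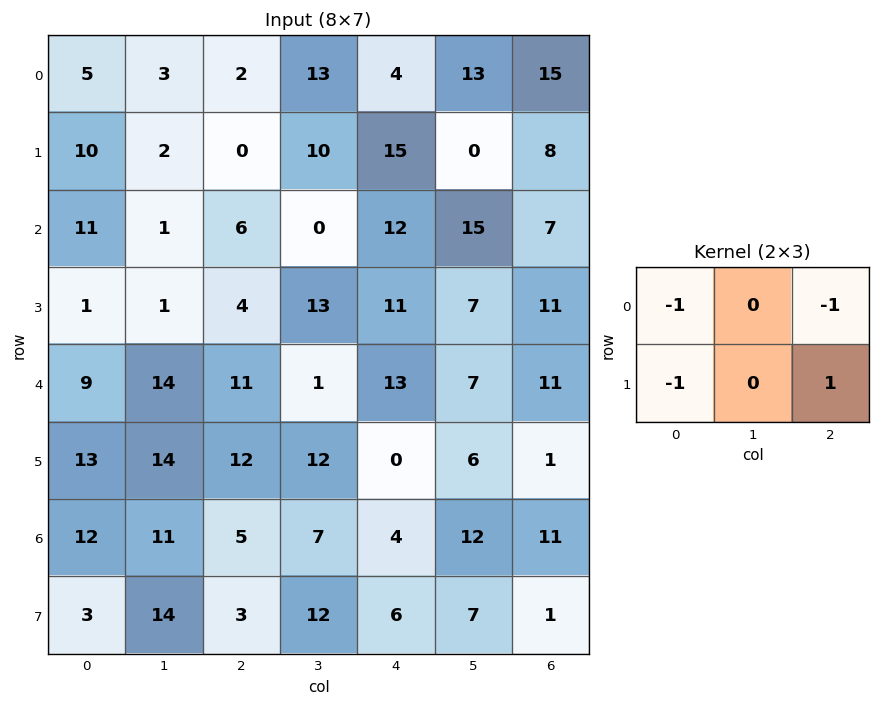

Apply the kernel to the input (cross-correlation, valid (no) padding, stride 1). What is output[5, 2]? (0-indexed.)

The receptive field on the input at this output position is [12 12 0 / 5 7 4]. Elementwise product with the kernel and sum: 12·-1 + 0·-1 + 5·-1 + 4·1.

-13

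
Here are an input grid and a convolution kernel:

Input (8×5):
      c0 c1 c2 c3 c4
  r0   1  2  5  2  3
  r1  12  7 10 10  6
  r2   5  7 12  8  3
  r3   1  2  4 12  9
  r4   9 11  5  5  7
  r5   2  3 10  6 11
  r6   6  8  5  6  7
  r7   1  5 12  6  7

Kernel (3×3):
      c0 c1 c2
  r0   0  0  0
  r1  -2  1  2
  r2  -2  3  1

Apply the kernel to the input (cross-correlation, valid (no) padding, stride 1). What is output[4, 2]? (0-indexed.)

The receptive field on the input at this output position is [5 5 7 / 10 6 11 / 5 6 7]. Elementwise product with the kernel and sum: 10·-2 + 6·1 + 11·2 + 5·-2 + 6·3 + 7·1.

23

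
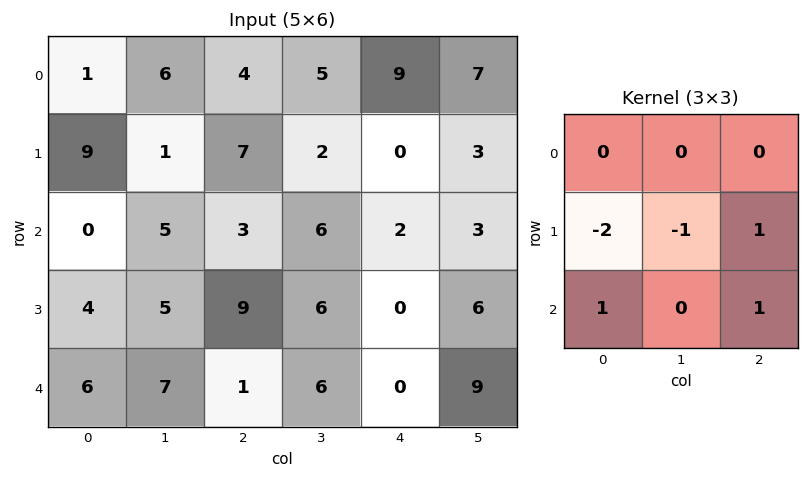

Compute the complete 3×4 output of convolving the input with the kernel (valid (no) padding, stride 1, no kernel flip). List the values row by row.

-9 4 -11 8
11 4 -1 1
3 0 -23 9

Output[0,0]: The receptive field on the input at this output position is [1 6 4 / 9 1 7 / 0 5 3]. Elementwise product with the kernel and sum: 9·-2 + 1·-1 + 7·1 + 0·1 + 3·1.
Output[0,1]: The receptive field on the input at this output position is [6 4 5 / 1 7 2 / 5 3 6]. Elementwise product with the kernel and sum: 1·-2 + 7·-1 + 2·1 + 5·1 + 6·1.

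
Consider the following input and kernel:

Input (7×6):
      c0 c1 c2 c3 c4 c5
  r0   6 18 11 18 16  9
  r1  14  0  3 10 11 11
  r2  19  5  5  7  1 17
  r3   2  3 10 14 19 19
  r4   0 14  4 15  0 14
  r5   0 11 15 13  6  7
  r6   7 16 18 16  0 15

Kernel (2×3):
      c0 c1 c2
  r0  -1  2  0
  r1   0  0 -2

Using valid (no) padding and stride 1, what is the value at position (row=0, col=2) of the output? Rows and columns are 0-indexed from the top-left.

The receptive field on the input at this output position is [11 18 16 / 3 10 11]. Elementwise product with the kernel and sum: 11·-1 + 18·2 + 11·-2.

3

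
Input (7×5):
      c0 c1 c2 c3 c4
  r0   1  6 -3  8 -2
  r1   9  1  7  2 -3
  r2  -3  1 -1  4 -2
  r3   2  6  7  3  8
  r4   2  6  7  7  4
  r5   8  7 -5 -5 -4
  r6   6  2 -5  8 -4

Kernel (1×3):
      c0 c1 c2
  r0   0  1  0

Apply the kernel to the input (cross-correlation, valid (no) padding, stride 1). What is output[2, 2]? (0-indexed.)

4

The receptive field on the input at this output position is [-1 4 -2]. Elementwise product with the kernel and sum: 4·1.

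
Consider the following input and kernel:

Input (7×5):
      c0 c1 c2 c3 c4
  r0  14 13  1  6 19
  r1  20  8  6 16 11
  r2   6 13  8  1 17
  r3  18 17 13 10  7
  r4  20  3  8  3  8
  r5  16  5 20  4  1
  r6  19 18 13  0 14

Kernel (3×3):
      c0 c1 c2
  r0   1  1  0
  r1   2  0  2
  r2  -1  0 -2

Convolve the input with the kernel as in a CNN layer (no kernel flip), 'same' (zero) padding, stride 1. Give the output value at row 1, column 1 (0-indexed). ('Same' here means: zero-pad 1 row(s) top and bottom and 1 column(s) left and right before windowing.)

57

The receptive field on the zero-padded input at this output position is [14 13 1 / 20 8 6 / 6 13 8]. Elementwise product with the kernel and sum: 14·1 + 13·1 + 20·2 + 6·2 + 6·-1 + 8·-2.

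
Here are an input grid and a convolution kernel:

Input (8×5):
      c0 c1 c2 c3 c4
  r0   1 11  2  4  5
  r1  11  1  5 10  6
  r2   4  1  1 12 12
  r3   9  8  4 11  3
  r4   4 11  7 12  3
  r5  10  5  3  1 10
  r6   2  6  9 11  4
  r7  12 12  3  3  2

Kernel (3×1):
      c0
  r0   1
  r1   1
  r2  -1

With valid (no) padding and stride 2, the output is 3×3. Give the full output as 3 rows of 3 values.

Output[0,0]: The receptive field on the input at this output position is [1 / 11 / 4]. Elementwise product with the kernel and sum: 1·1 + 11·1 + 4·-1.

8 6 -1
9 -2 12
12 1 9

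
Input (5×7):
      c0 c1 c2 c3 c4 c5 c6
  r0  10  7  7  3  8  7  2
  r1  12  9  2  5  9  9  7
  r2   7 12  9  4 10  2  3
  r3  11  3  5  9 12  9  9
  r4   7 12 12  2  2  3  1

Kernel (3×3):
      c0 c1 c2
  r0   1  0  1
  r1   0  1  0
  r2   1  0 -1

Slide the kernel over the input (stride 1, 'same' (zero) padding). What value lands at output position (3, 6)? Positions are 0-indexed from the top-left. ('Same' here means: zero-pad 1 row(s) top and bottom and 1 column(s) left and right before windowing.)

The receptive field on the zero-padded input at this output position is [2 3 0 / 9 9 0 / 3 1 0]. Elementwise product with the kernel and sum: 2·1 + 0·1 + 9·1 + 3·1 + 0·-1.

14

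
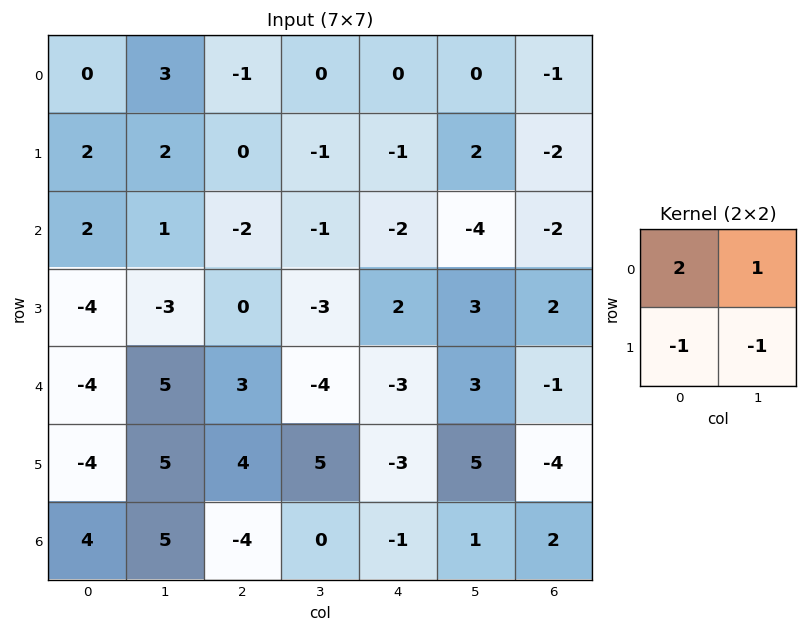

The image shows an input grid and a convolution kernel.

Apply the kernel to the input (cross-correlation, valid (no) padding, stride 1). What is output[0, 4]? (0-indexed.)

-1

The receptive field on the input at this output position is [0 0 / -1 2]. Elementwise product with the kernel and sum: 0·2 + 0·1 + -1·-1 + 2·-1.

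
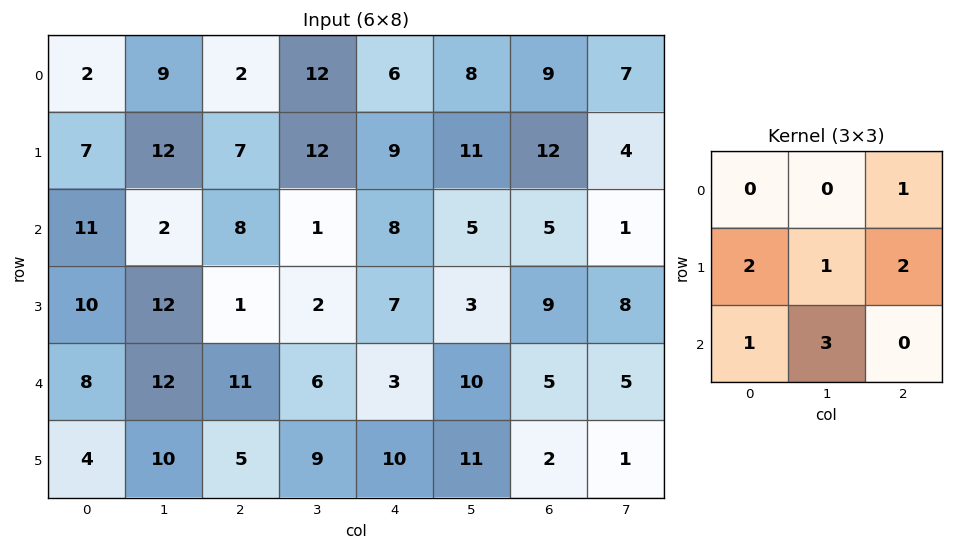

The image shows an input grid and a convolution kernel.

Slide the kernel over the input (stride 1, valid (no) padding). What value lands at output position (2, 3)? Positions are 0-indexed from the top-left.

The receptive field on the input at this output position is [1 8 5 / 2 7 3 / 6 3 10]. Elementwise product with the kernel and sum: 5·1 + 2·2 + 7·1 + 3·2 + 6·1 + 3·3.

37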